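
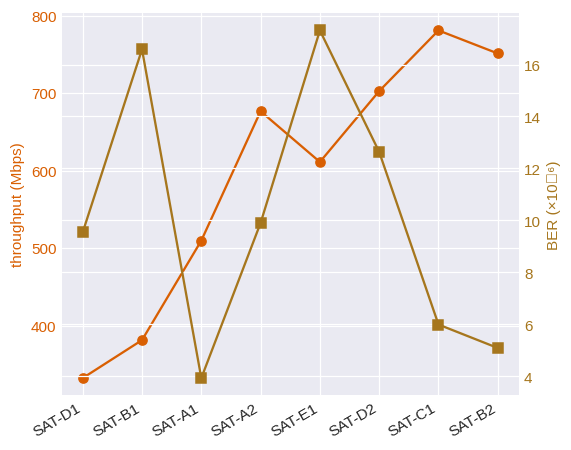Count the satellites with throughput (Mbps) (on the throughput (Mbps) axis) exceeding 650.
4

Above 650: SAT-A2, SAT-D2, SAT-C1, SAT-B2.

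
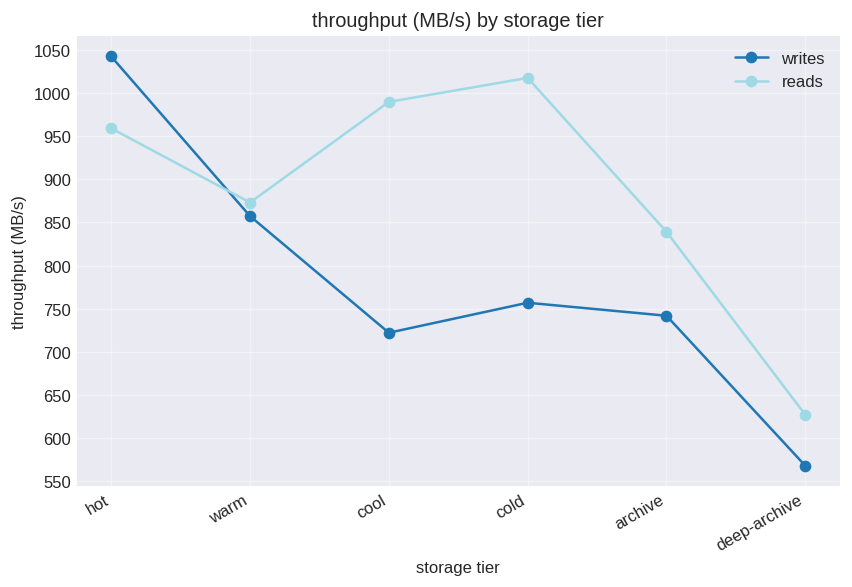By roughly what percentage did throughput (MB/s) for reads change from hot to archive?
≈ -10.5%

hot ≈ 950, archive ≈ 850; (850 − 950) / 950 ≈ -10.5%.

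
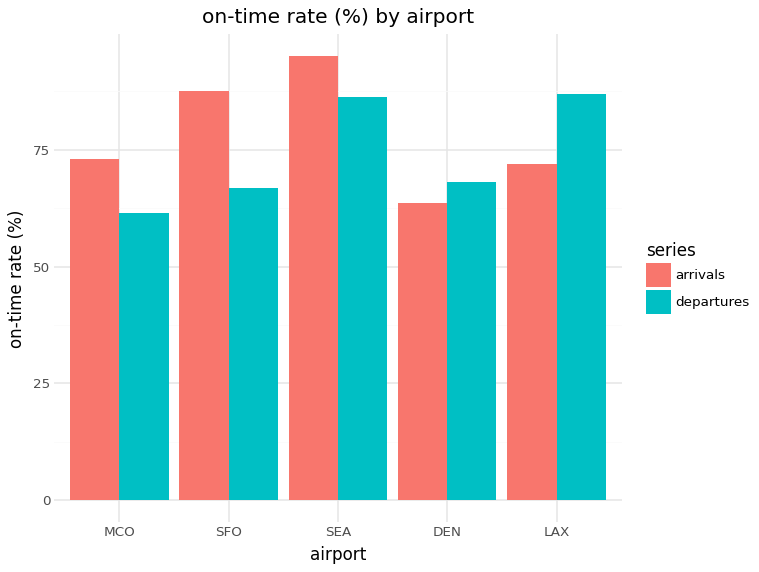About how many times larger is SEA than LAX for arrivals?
≈ 1.29×

SEA ≈ 90, LAX ≈ 70; 90/70 ≈ 1.29.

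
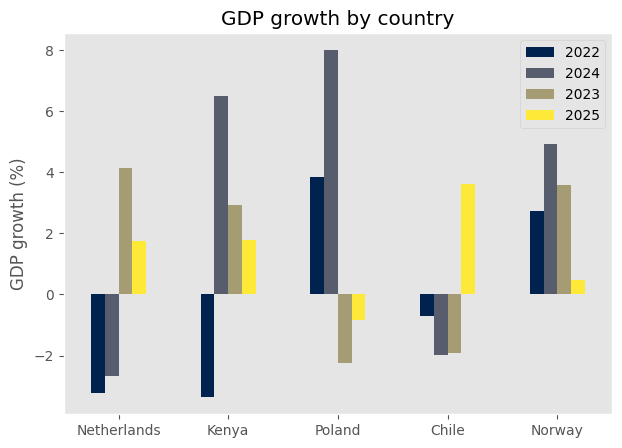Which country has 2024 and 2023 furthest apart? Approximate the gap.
Poland: 2024 ≈ 8, 2023 ≈ -2 → gap ≈ 10. Next-largest (Netherlands) is only ≈ 7.

Poland, ≈ 10 %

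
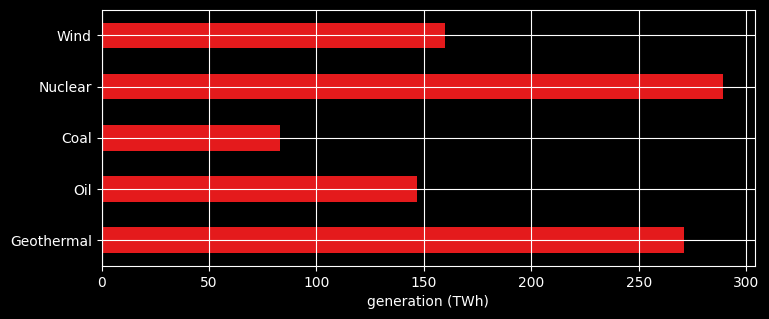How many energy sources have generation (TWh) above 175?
2

Above 175: Geothermal, Nuclear.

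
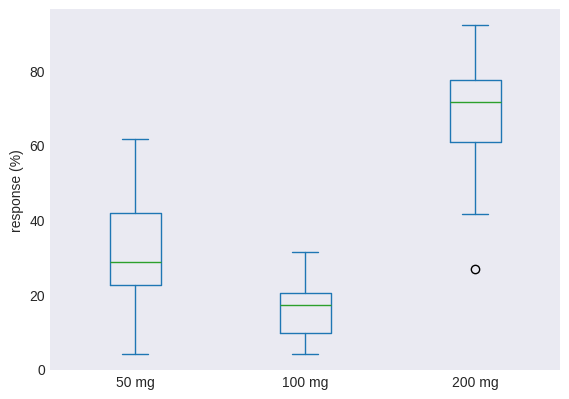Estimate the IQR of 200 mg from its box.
≈ 15

Q3 ≈ 75, Q1 ≈ 60; IQR ≈ 15.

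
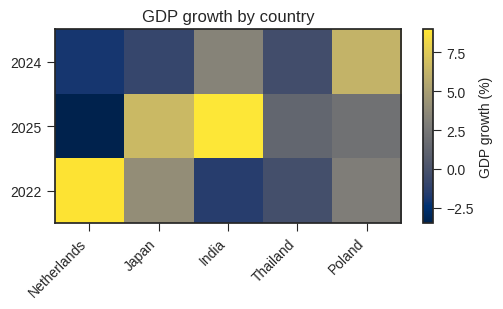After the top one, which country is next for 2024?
Top 3 for 2024: Poland ≈ 6, India ≈ 4, Thailand ≈ 0.

India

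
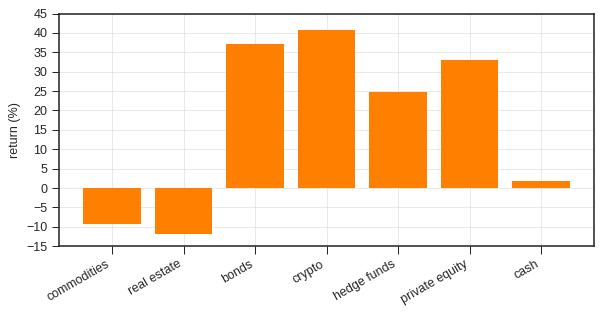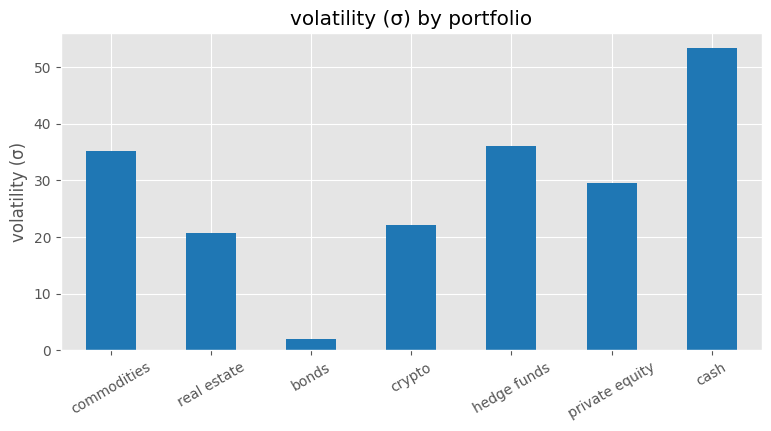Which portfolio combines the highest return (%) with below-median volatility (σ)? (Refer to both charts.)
Chart 2 median volatility (σ) ≈ 30; below-median portfolios: real estate, bonds, crypto. Among those, crypto has the highest return (%) (≈ 40).

crypto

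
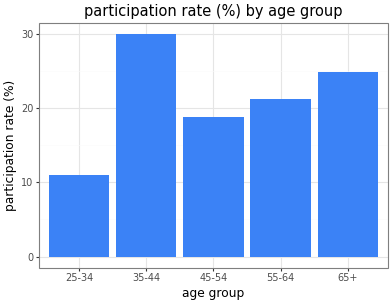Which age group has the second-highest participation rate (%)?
Top 3: 35-44 ≈ 30, 65+ ≈ 25, 55-64 ≈ 20.

65+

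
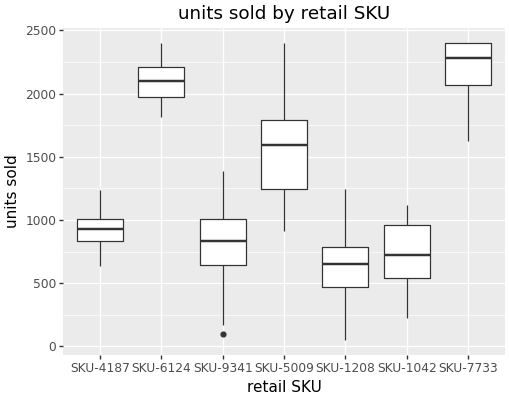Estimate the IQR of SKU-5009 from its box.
Q3 ≈ 1800, Q1 ≈ 1200; IQR ≈ 600.

≈ 600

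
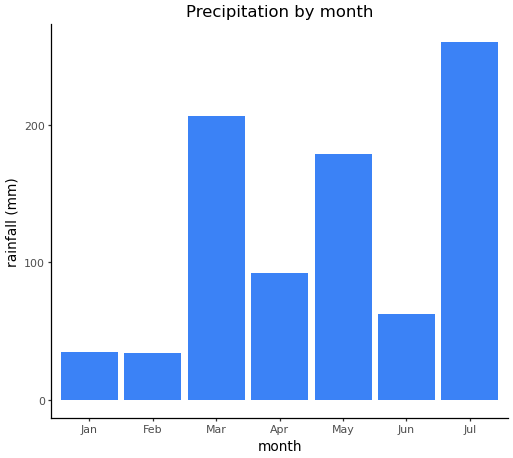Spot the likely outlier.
Jul

Jul ≈ 250; the rest sit between ≈ 25 and ≈ 200.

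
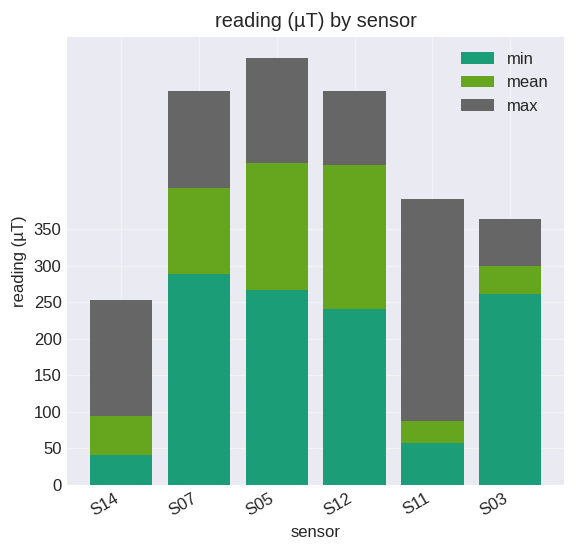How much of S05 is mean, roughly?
≈ 200

mean top ≈ 450, bottom ≈ 250; segment ≈ 200.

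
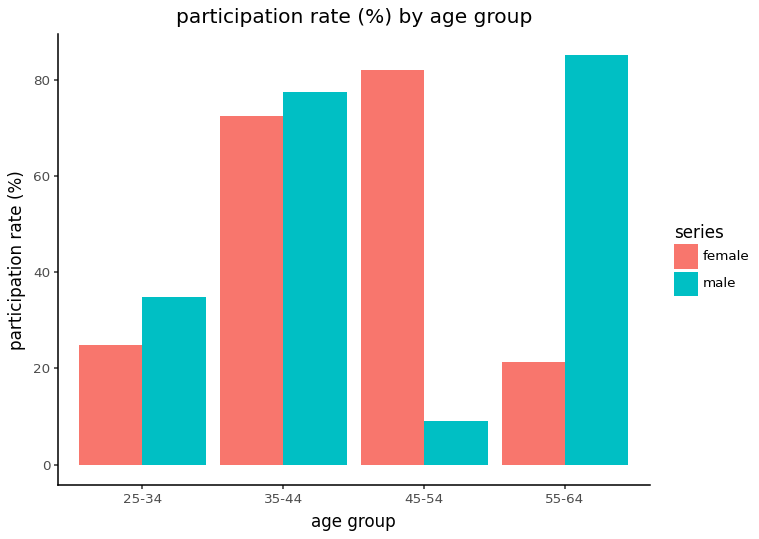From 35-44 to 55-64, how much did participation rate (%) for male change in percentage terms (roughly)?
≈ +12.5%

35-44 ≈ 80, 55-64 ≈ 90; (90 − 80) / 80 ≈ +12.5%.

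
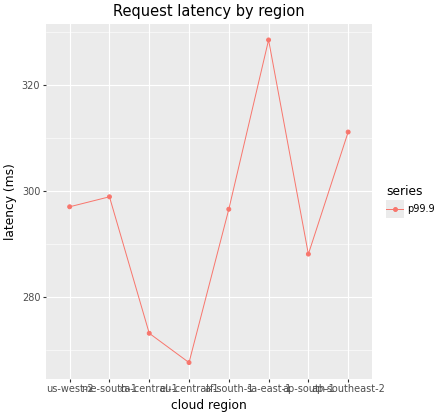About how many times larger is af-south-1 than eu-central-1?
≈ 1.11×

af-south-1 ≈ 300, eu-central-1 ≈ 270; 300/270 ≈ 1.11.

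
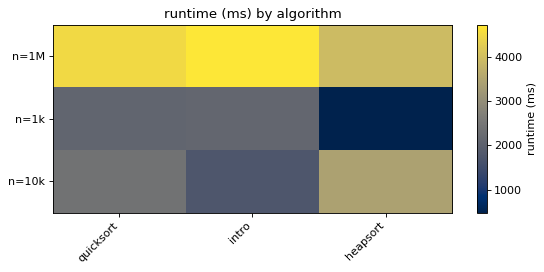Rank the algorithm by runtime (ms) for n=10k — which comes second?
Top 3 for n=10k: heapsort ≈ 3500, quicksort ≈ 2500, intro ≈ 1500.

quicksort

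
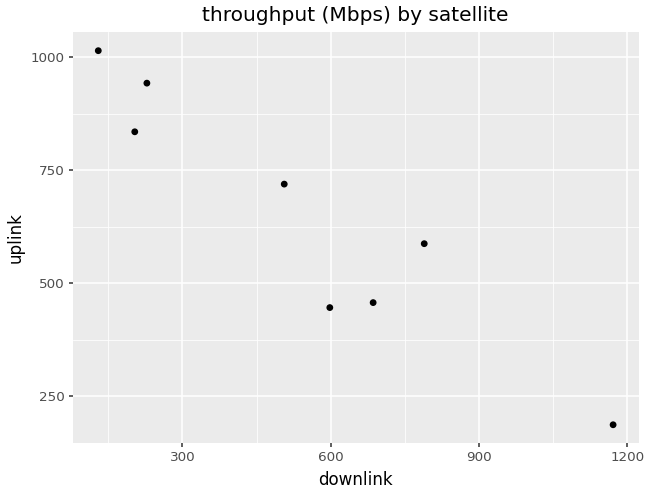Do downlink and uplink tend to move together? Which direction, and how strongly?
Points are negatively correlated; strong (|r| ≈ 0.9).

negative, strong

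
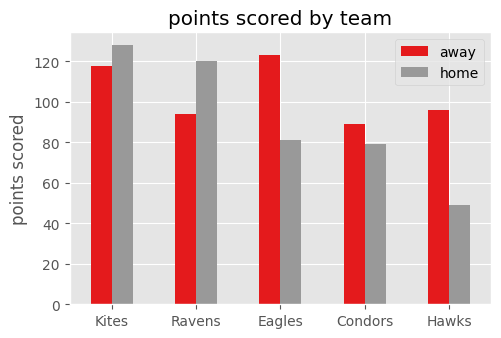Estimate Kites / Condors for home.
Kites ≈ 120, Condors ≈ 80; 120/80 ≈ 1.5.

≈ 1.5×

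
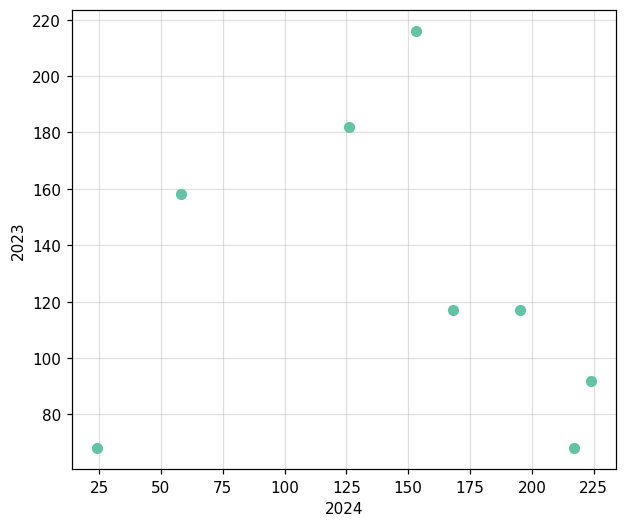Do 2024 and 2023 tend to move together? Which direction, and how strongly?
Points are roughly uncorrelated; weak (|r| ≈ 0.1).

no clear correlation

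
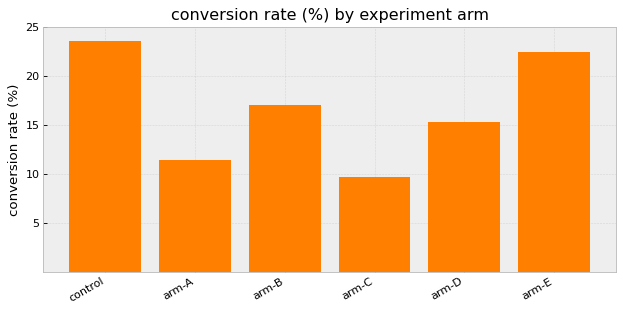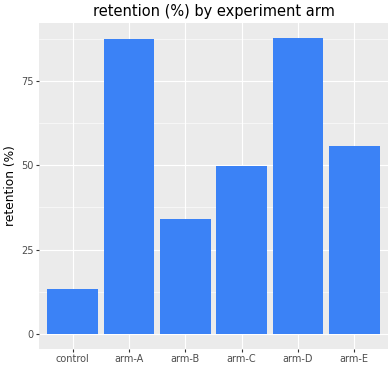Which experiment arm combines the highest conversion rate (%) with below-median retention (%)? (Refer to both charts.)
Chart 2 median retention (%) ≈ 50; below-median experiment arms: control, arm-B, arm-C. Among those, control has the highest conversion rate (%) (≈ 25).

control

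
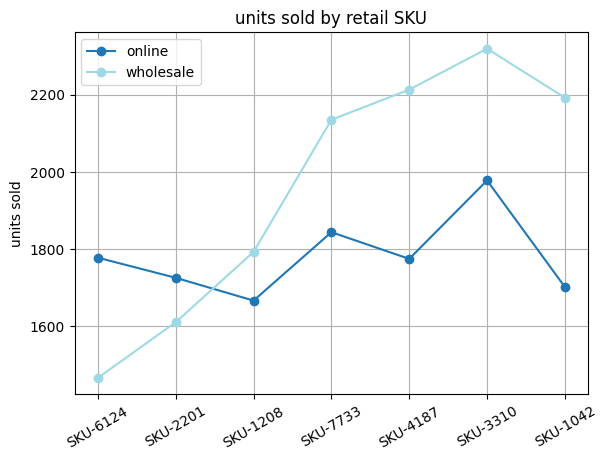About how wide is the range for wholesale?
≈ 800

Max SKU-3310 ≈ 2300, min SKU-6124 ≈ 1500; range ≈ 800.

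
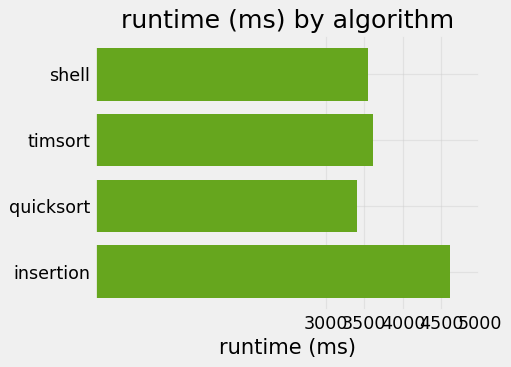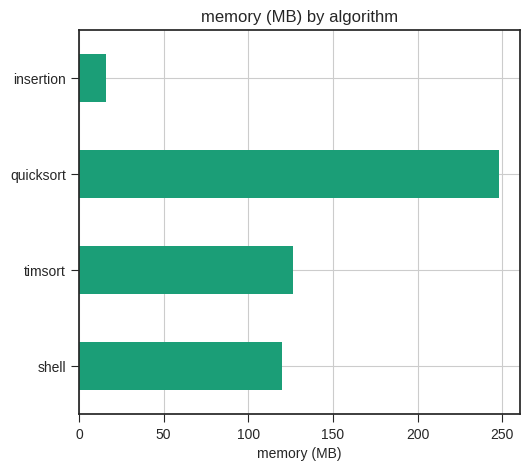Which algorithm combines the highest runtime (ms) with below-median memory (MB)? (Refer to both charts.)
Chart 2 median memory (MB) ≈ 125; below-median algorithms: shell, insertion. Among those, insertion has the highest runtime (ms) (≈ 4500).

insertion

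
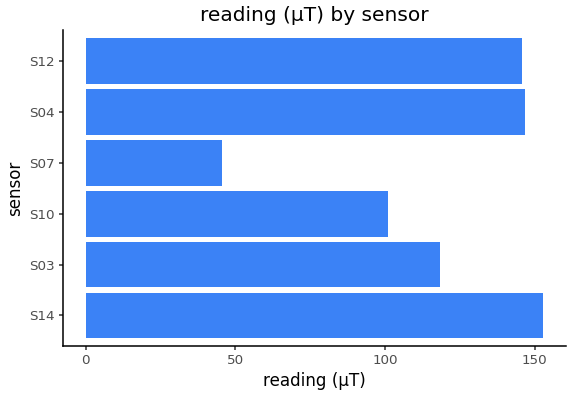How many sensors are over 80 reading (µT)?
5

Above 80: S14, S03, S10, S04, S12.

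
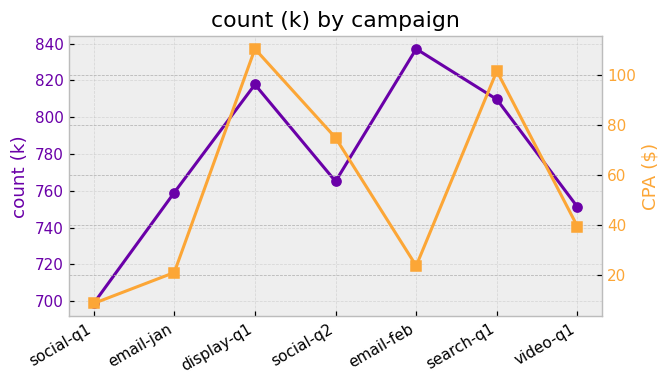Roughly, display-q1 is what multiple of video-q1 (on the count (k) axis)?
display-q1 ≈ 820, video-q1 ≈ 760; 820/760 ≈ 1.08.

≈ 1.08×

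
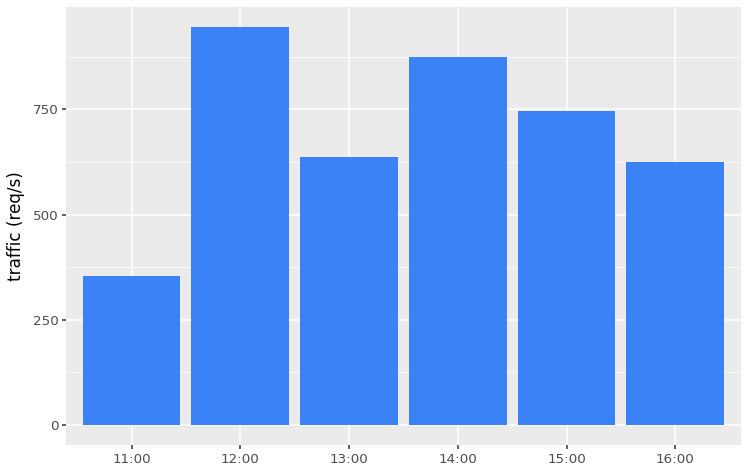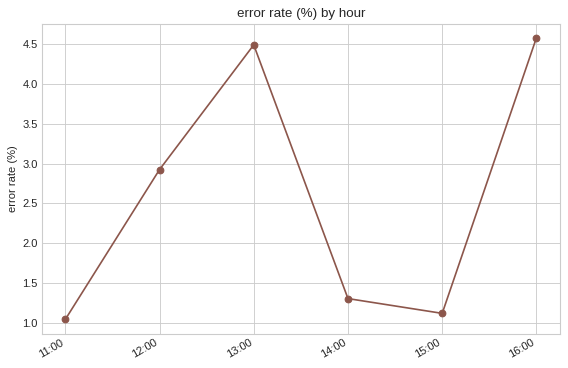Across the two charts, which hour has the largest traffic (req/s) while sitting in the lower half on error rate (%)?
Chart 2 median error rate (%) ≈ 2; below-median hours: 11:00, 14:00, 15:00. Among those, 14:00 has the highest traffic (req/s) (≈ 900).

14:00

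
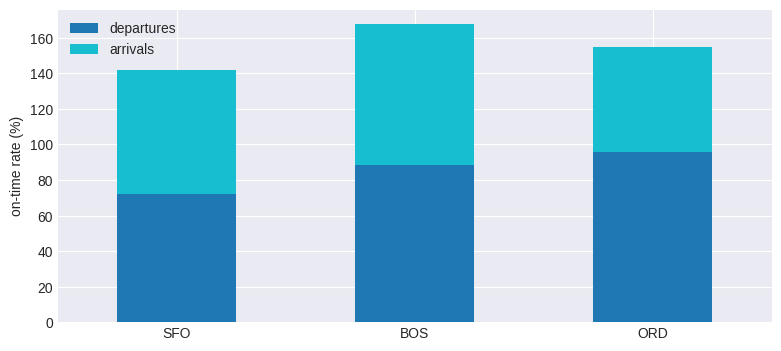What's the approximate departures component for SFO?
≈ 80

departures top ≈ 80, bottom ≈ 0; segment ≈ 80.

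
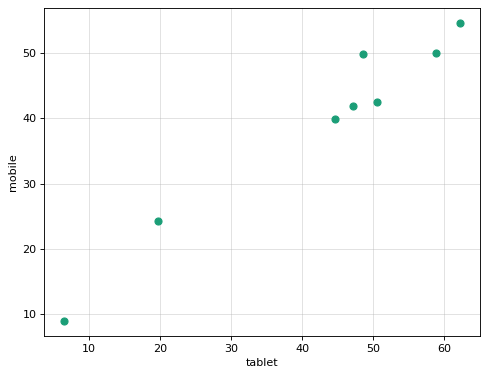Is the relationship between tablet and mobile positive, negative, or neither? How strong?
positive, strong

Points are positively correlated; strong (|r| ≈ 1.0).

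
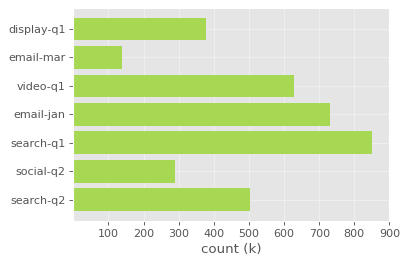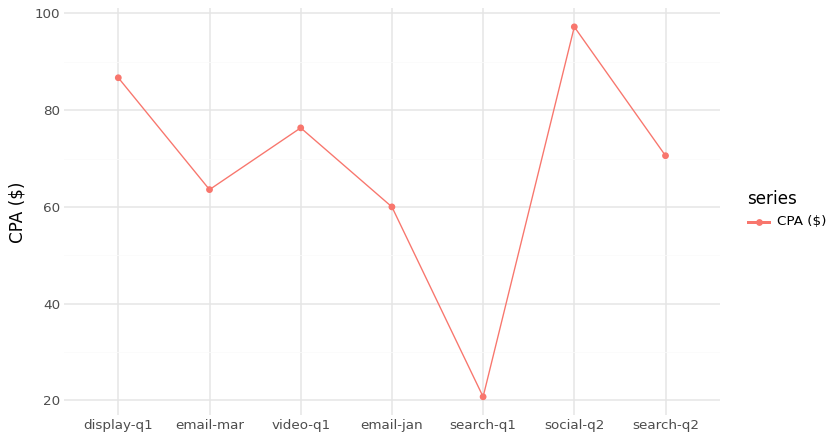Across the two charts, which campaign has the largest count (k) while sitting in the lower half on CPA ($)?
search-q1

Chart 2 median CPA ($) ≈ 70; below-median campaigns: email-mar, email-jan, search-q1. Among those, search-q1 has the highest count (k) (≈ 800).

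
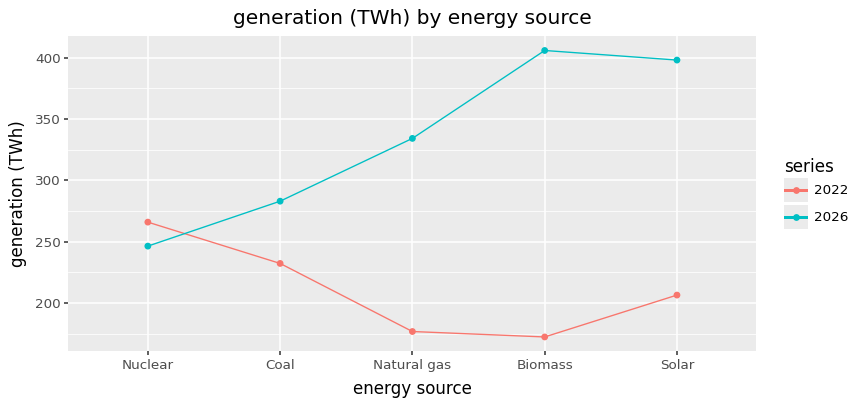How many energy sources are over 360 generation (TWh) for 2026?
2

Above 360: Biomass, Solar.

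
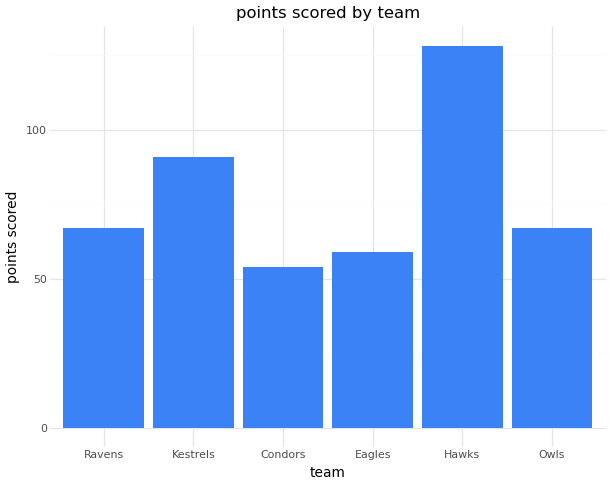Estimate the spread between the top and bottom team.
Max Hawks ≈ 120, min Condors ≈ 60; range ≈ 60.

≈ 60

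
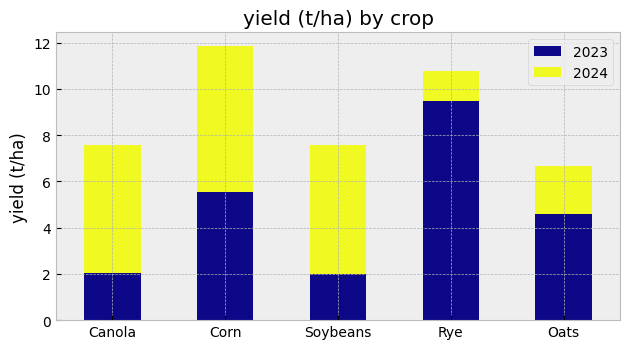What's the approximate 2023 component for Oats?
2023 top ≈ 5, bottom ≈ 0; segment ≈ 5.

≈ 5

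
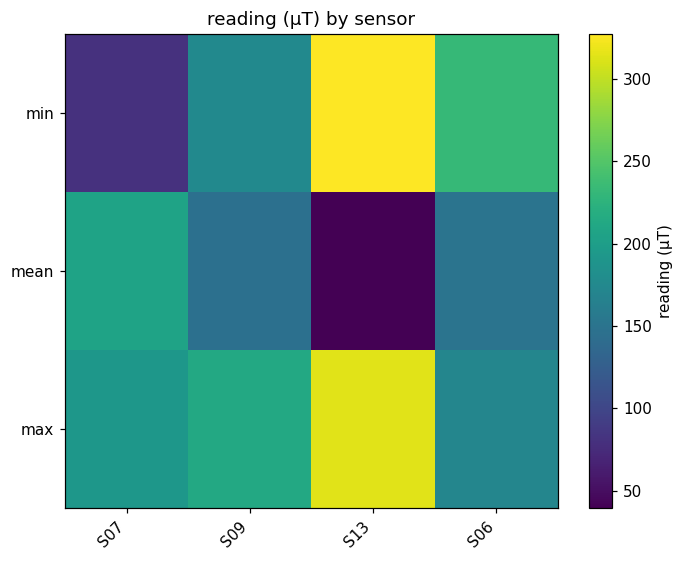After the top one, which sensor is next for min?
Top 3 for min: S13 ≈ 325, S06 ≈ 225, S09 ≈ 175.

S06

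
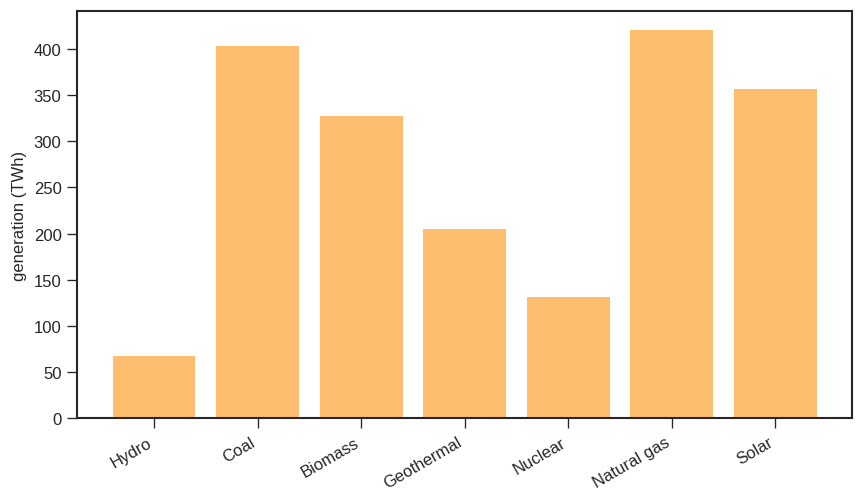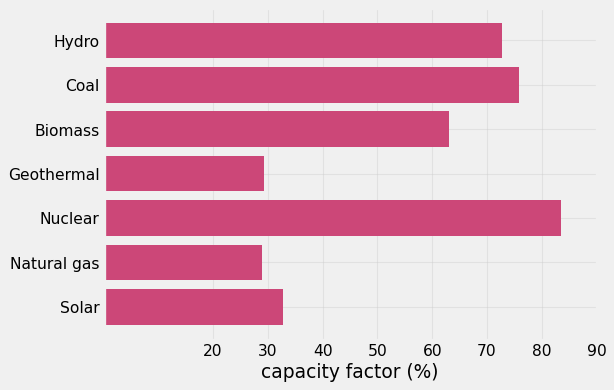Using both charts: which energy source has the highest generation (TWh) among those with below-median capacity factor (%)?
Chart 2 median capacity factor (%) ≈ 60; below-median energy sources: Geothermal, Natural gas, Solar. Among those, Natural gas has the highest generation (TWh) (≈ 400).

Natural gas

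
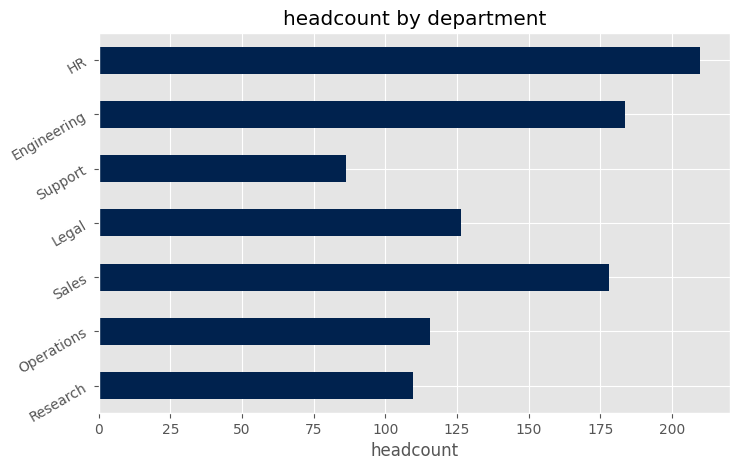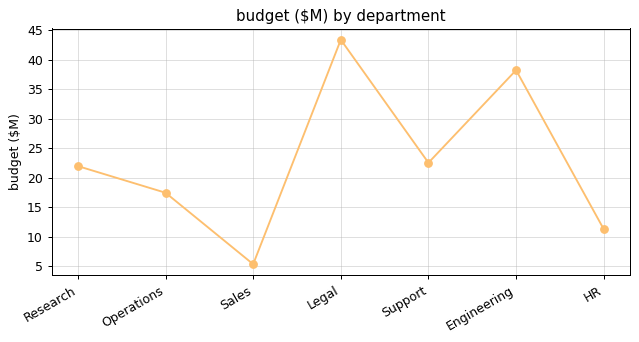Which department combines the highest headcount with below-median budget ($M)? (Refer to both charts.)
HR

Chart 2 median budget ($M) ≈ 20; below-median departments: Operations, Sales, HR. Among those, HR has the highest headcount (≈ 200).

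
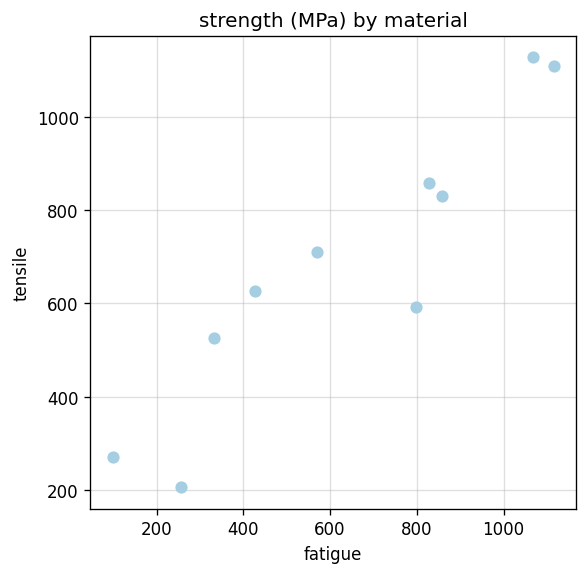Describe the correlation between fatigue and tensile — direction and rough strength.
positive, strong

Points are positively correlated; strong (|r| ≈ 0.9).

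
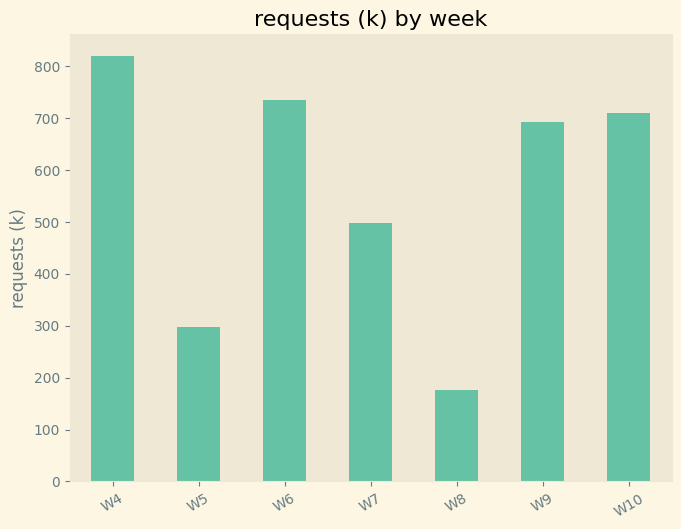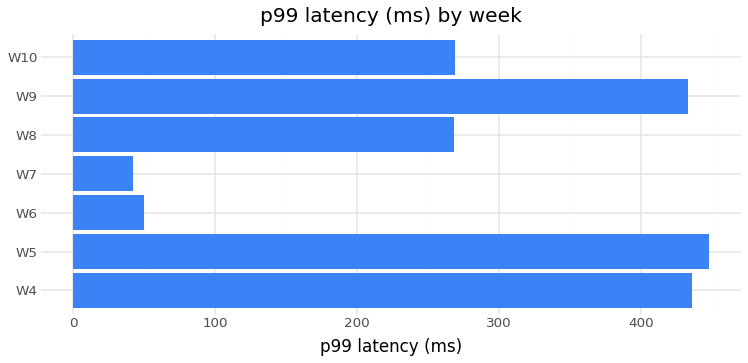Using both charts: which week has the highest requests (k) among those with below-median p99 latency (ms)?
Chart 2 median p99 latency (ms) ≈ 250; below-median weeks: W6, W7, W8. Among those, W6 has the highest requests (k) (≈ 700).

W6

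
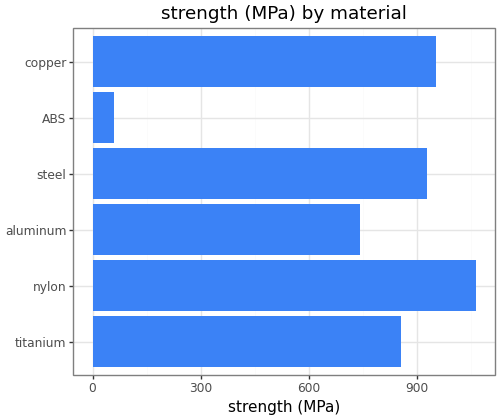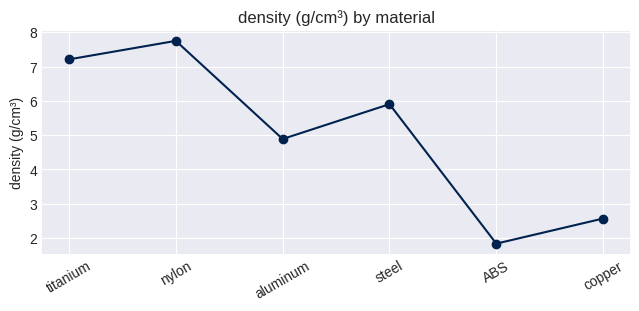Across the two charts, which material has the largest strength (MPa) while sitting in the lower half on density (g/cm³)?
copper

Chart 2 median density (g/cm³) ≈ 5; below-median materials: aluminum, ABS, copper. Among those, copper has the highest strength (MPa) (≈ 1000).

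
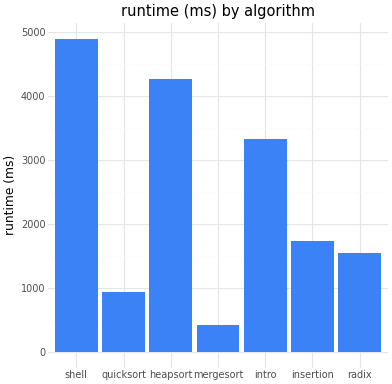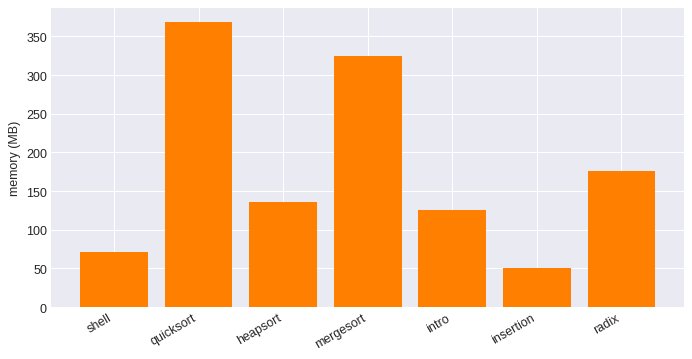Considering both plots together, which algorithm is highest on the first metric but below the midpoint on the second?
shell

Chart 2 median memory (MB) ≈ 150; below-median algorithms: shell, intro, insertion. Among those, shell has the highest runtime (ms) (≈ 5000).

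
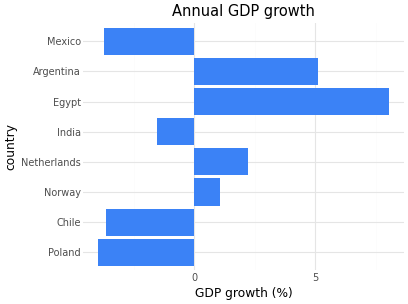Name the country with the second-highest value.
Top 3: Egypt ≈ 8, Argentina ≈ 6, Netherlands ≈ 2.

Argentina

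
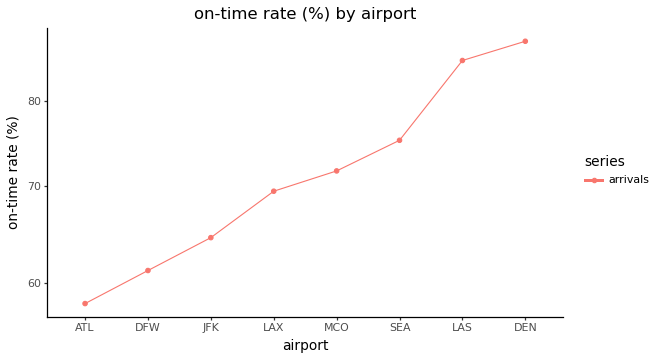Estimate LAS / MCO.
LAS ≈ 85, MCO ≈ 70; 85/70 ≈ 1.21.

≈ 1.21×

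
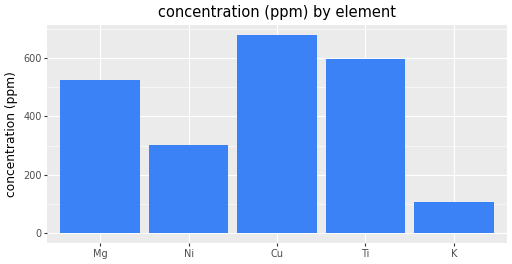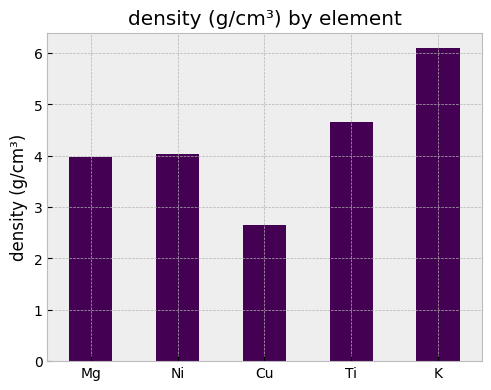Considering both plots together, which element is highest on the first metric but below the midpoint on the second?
Cu

Chart 2 median density (g/cm³) ≈ 4; below-median elements: Mg, Cu. Among those, Cu has the highest concentration (ppm) (≈ 700).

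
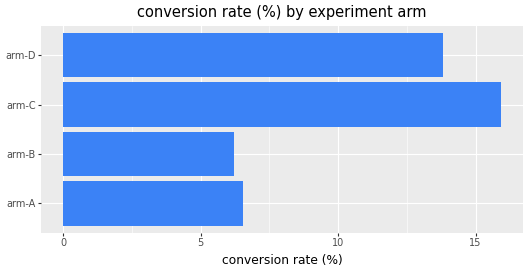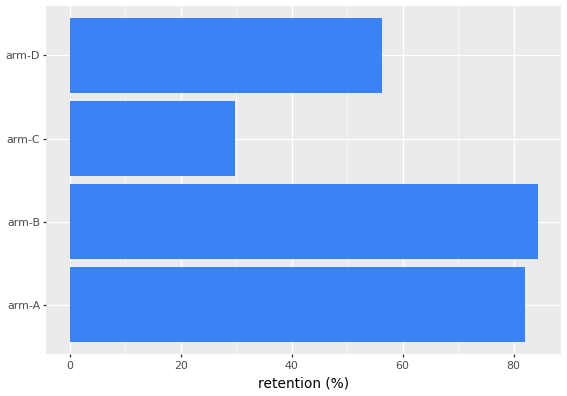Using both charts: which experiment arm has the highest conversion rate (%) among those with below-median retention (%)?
arm-C

Chart 2 median retention (%) ≈ 70; below-median experiment arms: arm-C, arm-D. Among those, arm-C has the highest conversion rate (%) (≈ 16).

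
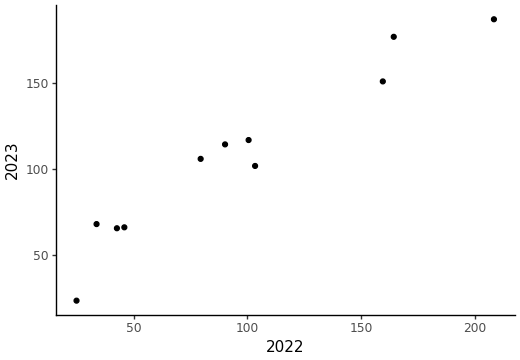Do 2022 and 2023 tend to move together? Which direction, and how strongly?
Points are positively correlated; strong (|r| ≈ 1.0).

positive, strong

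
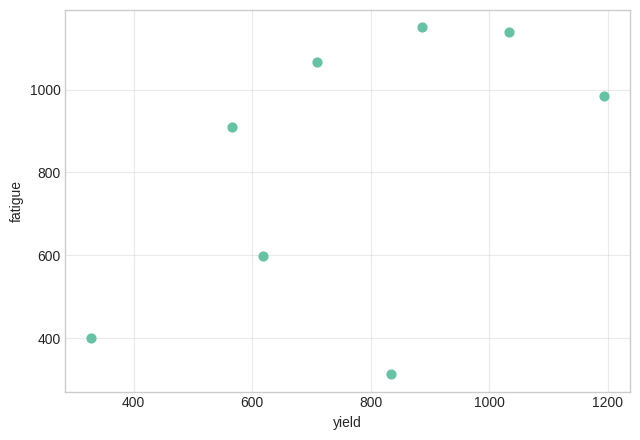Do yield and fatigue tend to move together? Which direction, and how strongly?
positive, moderate

Points are positively correlated; moderate (|r| ≈ 0.5).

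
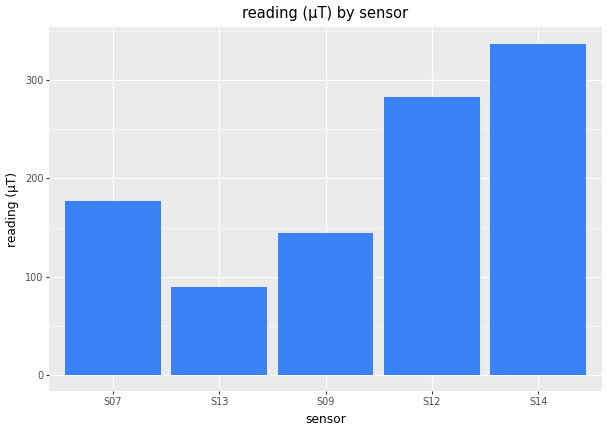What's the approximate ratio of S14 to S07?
S14 ≈ 350, S07 ≈ 200; 350/200 ≈ 1.75.

≈ 1.75×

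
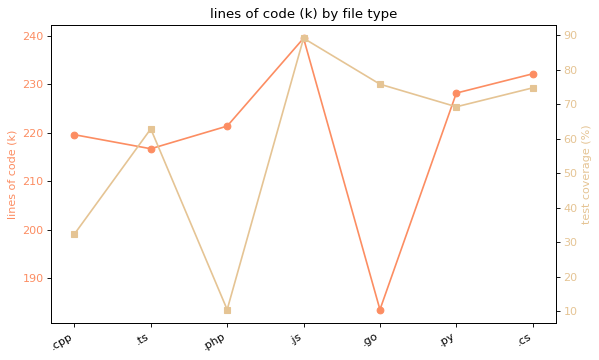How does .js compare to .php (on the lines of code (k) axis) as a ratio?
.js ≈ 240, .php ≈ 220; 240/220 ≈ 1.09.

≈ 1.09×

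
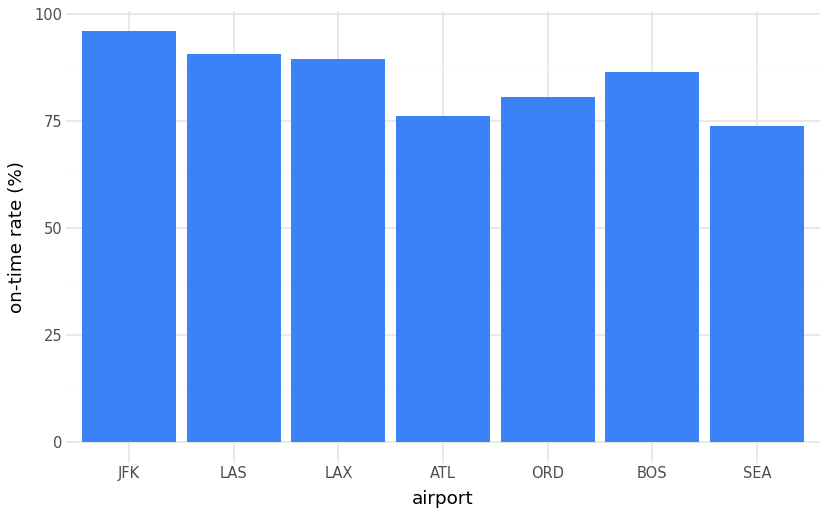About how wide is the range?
Max JFK ≈ 100, min SEA ≈ 70; range ≈ 30.

≈ 30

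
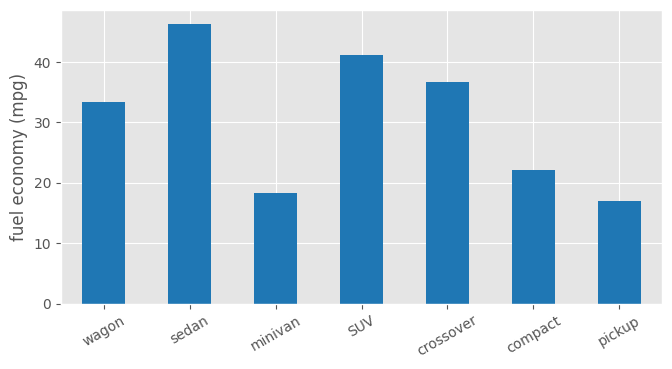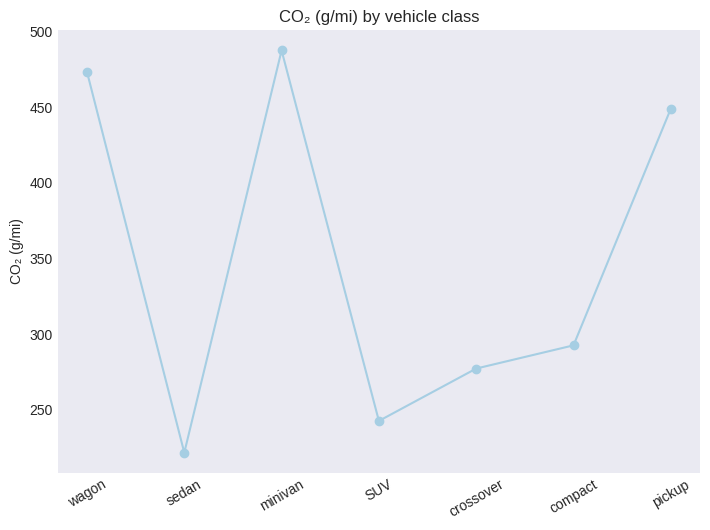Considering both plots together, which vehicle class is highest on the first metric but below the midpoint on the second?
sedan

Chart 2 median CO₂ (g/mi) ≈ 300; below-median vehicle classes: sedan, SUV, crossover. Among those, sedan has the highest fuel economy (mpg) (≈ 45).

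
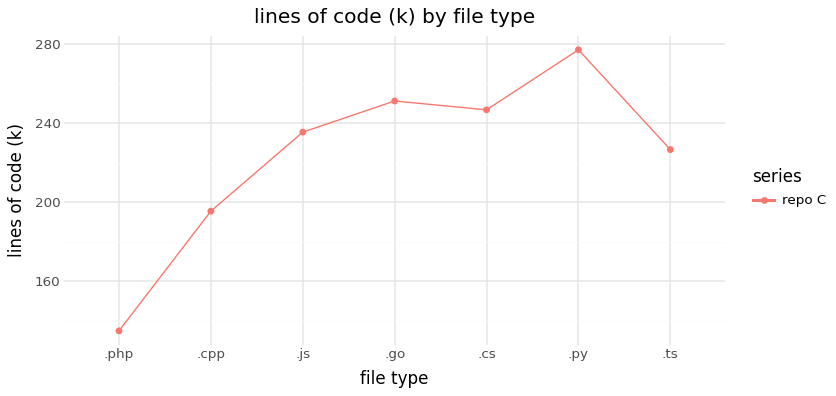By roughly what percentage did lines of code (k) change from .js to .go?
≈ +8.3%

.js ≈ 240, .go ≈ 260; (260 − 240) / 240 ≈ +8.3%.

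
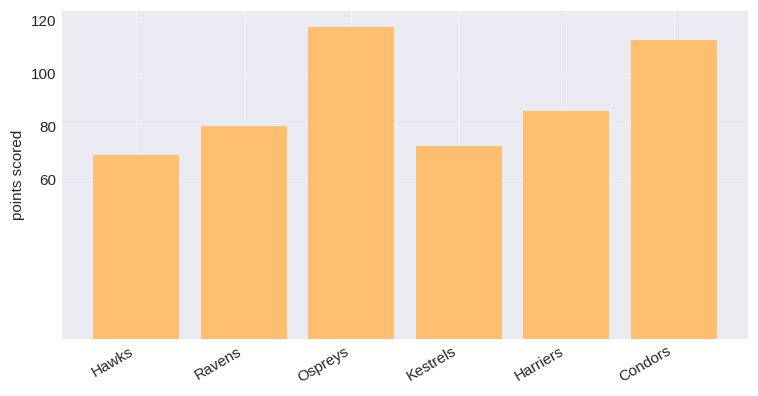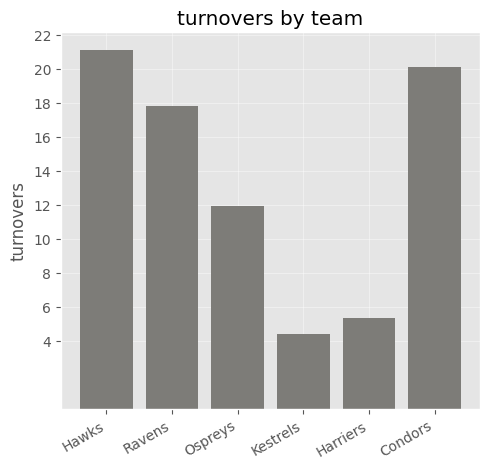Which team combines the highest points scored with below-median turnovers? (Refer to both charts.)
Ospreys

Chart 2 median turnovers ≈ 14; below-median teams: Ospreys, Kestrels, Harriers. Among those, Ospreys has the highest points scored (≈ 120).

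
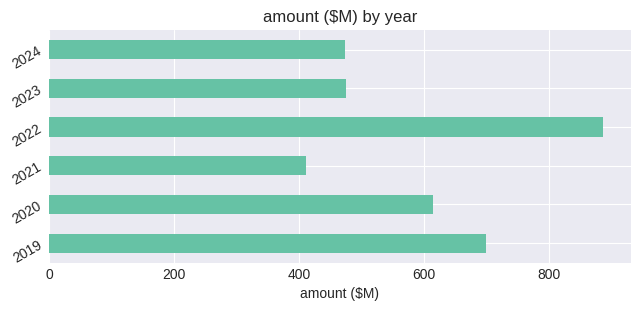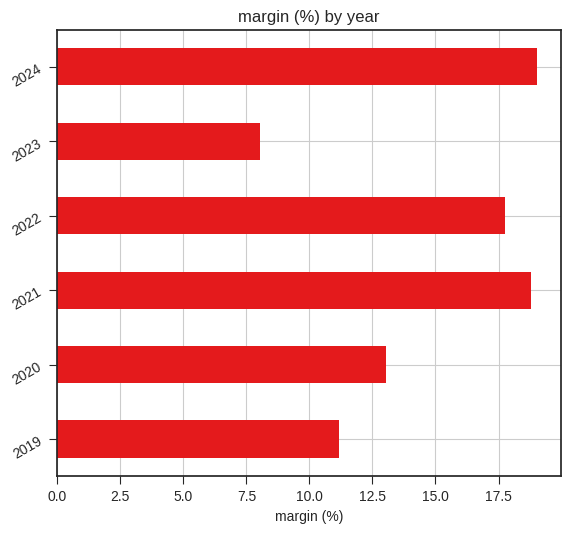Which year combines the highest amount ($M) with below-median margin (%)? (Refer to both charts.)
Chart 2 median margin (%) ≈ 16; below-median years: 2019, 2020, 2023. Among those, 2019 has the highest amount ($M) (≈ 700).

2019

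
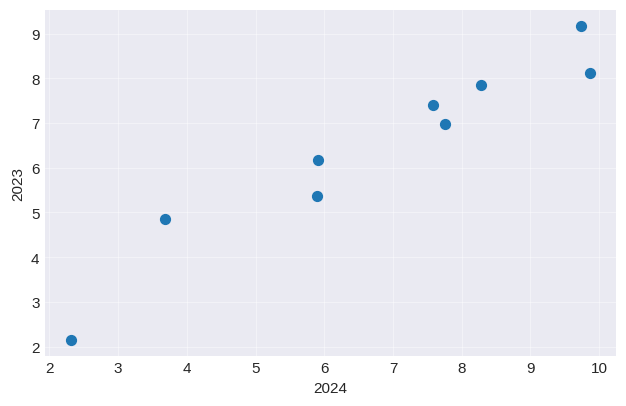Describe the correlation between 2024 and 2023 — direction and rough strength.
positive, strong

Points are positively correlated; strong (|r| ≈ 1.0).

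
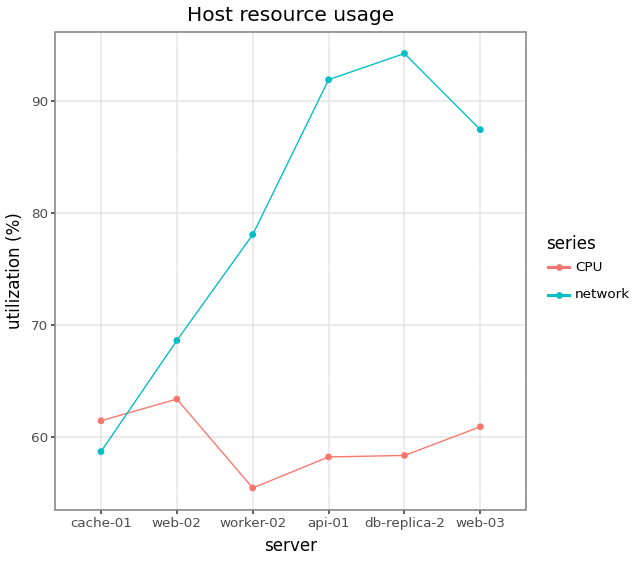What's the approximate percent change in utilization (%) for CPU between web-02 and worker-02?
≈ -15.4%

web-02 ≈ 65, worker-02 ≈ 55; (55 − 65) / 65 ≈ -15.4%.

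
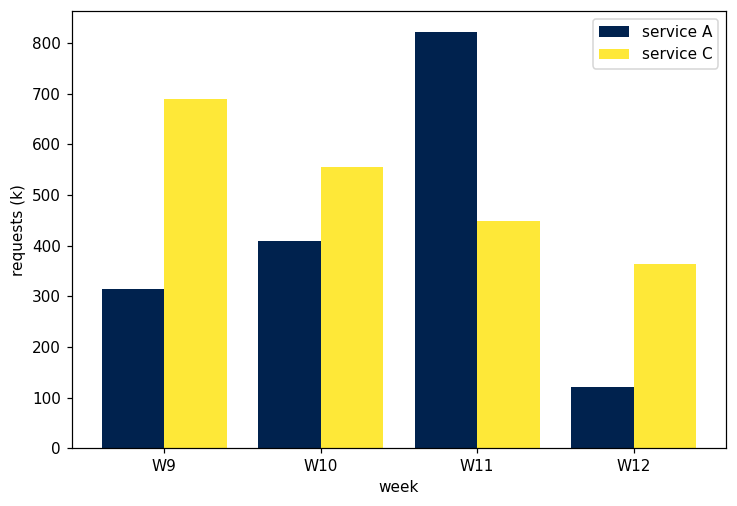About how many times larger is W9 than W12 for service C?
≈ 1.75×

W9 ≈ 700, W12 ≈ 400; 700/400 ≈ 1.75.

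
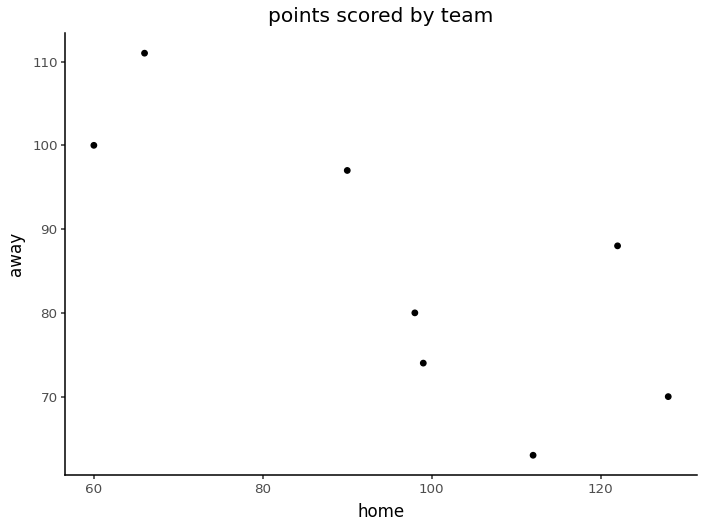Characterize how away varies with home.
negative, strong

Points are negatively correlated; strong (|r| ≈ 0.8).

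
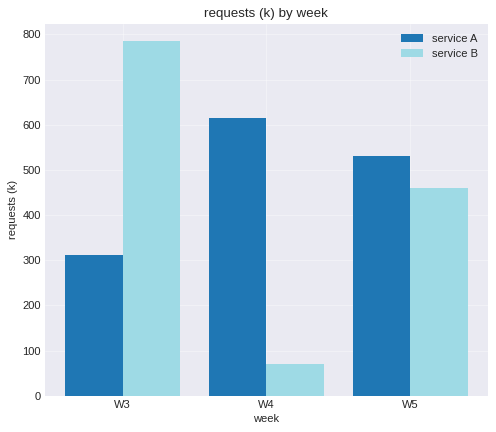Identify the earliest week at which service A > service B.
W3: service A ≈ 300 vs service B ≈ 800 (not yet); W4: service A ≈ 600 vs service B ≈ 100 (first crossover).

W4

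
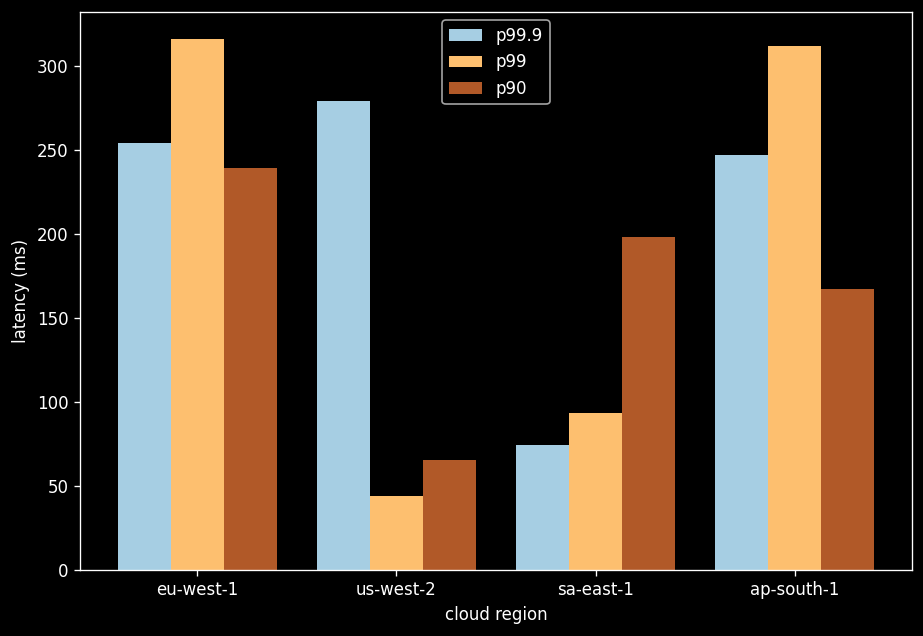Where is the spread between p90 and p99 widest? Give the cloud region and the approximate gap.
ap-south-1, ≈ 150 ms

ap-south-1: p90 ≈ 150, p99 ≈ 300 → gap ≈ 150. Next-largest (sa-east-1) is only ≈ 100.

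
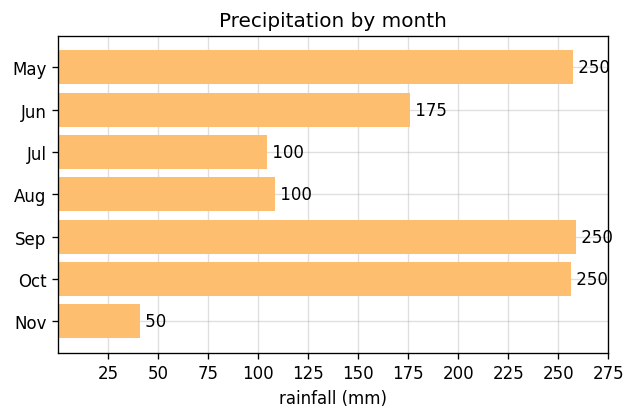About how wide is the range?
≈ 200

Max Sep ≈ 250, min Nov ≈ 50; range ≈ 200.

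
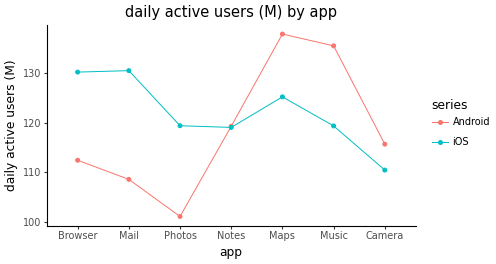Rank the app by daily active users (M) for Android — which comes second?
Music

Top 3 for Android: Maps ≈ 140, Music ≈ 135, Notes ≈ 120.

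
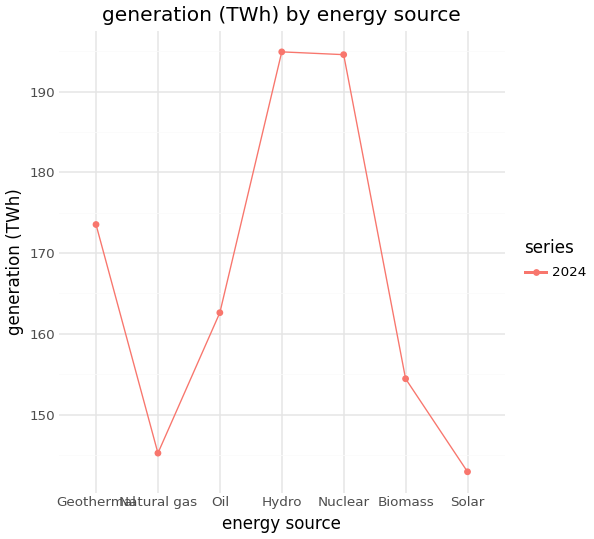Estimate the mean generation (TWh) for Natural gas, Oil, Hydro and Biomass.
(145 + 165 + 195 + 155) / 4 ≈ 165.

≈ 165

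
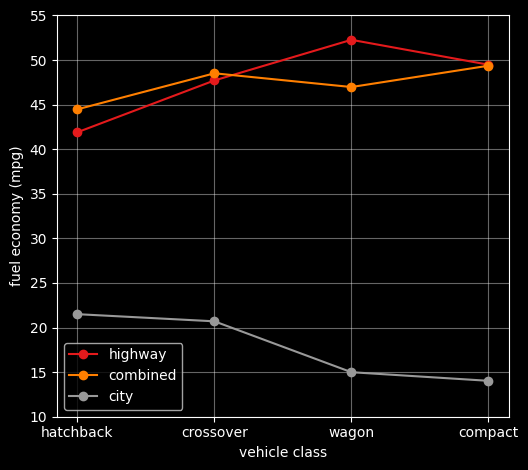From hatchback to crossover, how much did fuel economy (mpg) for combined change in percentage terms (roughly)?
≈ +11.1%

hatchback ≈ 45, crossover ≈ 50; (50 − 45) / 45 ≈ +11.1%.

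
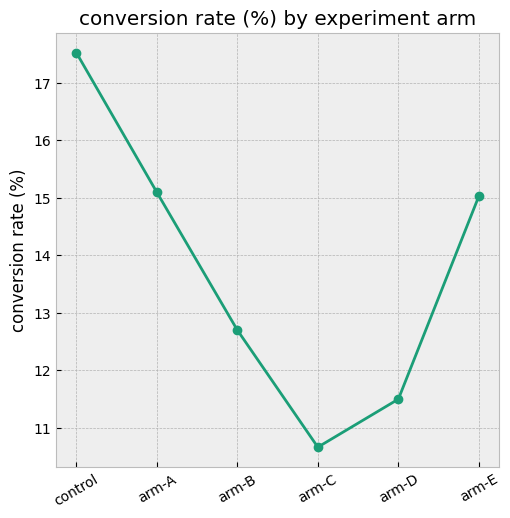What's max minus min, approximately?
≈ 7

Max control ≈ 18, min arm-C ≈ 11; range ≈ 7.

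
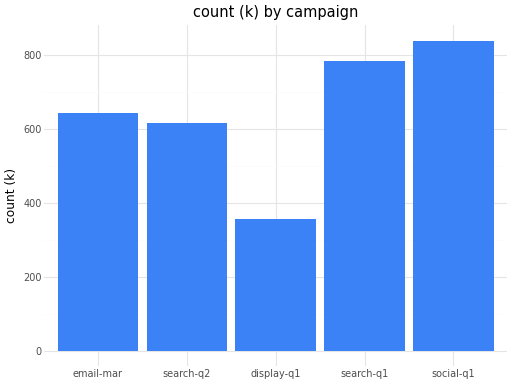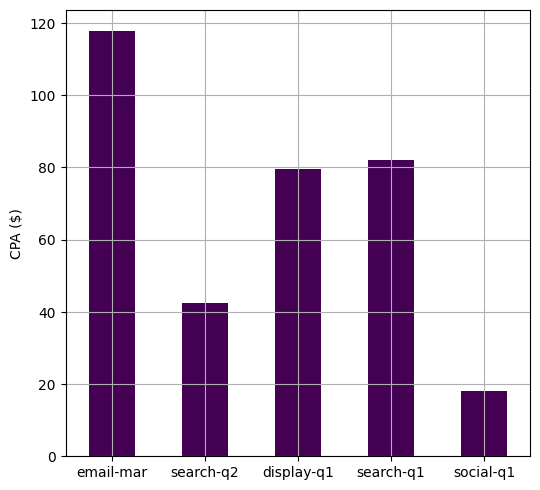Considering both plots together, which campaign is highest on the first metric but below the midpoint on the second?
Chart 2 median CPA ($) ≈ 80; below-median campaigns: search-q2, social-q1. Among those, social-q1 has the highest count (k) (≈ 800).

social-q1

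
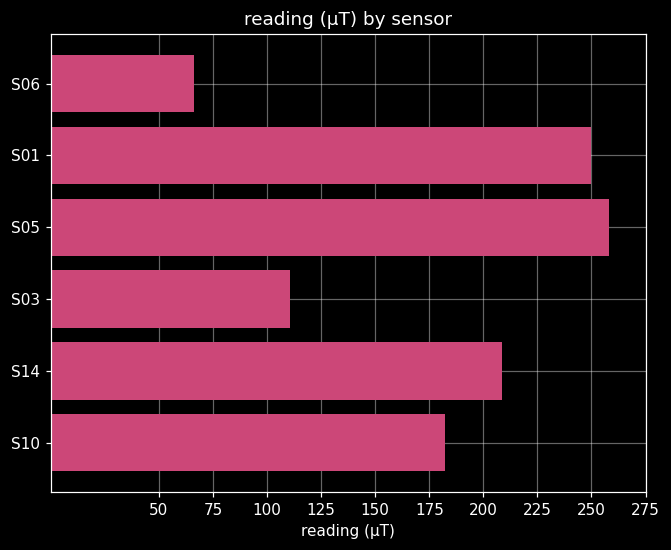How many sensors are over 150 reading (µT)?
Above 150: S01, S05, S14, S10.

4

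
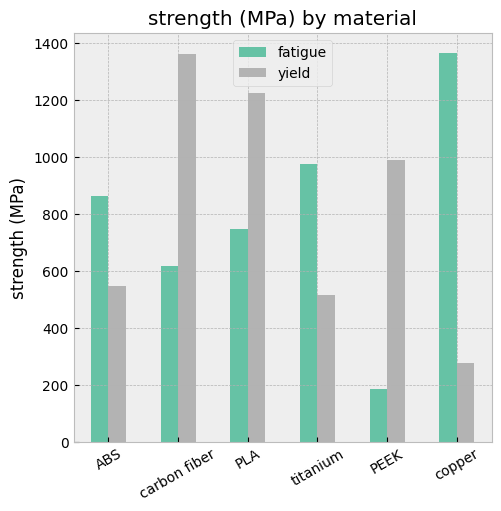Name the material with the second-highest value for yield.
PLA

Top 3 for yield: carbon fiber ≈ 1400, PLA ≈ 1200, PEEK ≈ 1000.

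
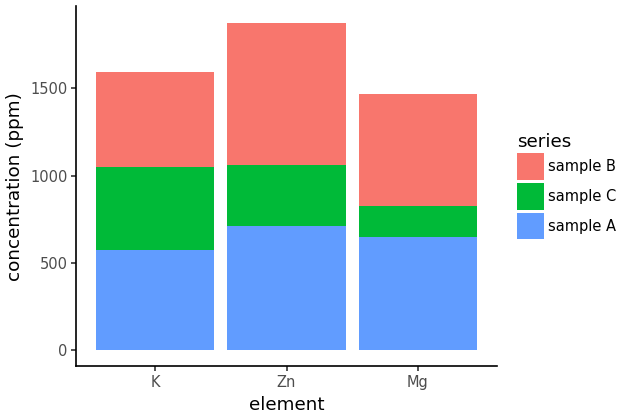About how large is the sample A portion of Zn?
sample A top ≈ 800, bottom ≈ 0; segment ≈ 800.

≈ 800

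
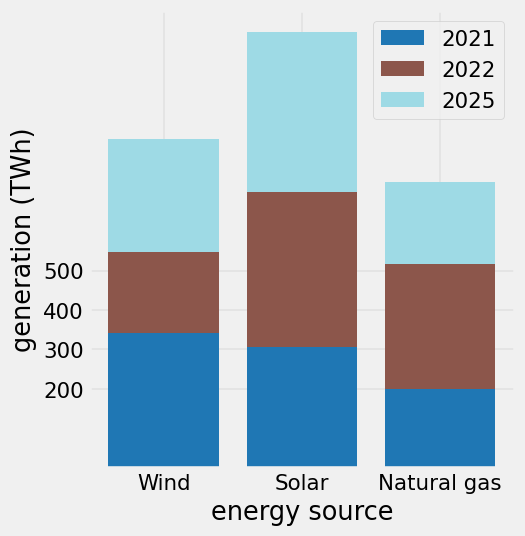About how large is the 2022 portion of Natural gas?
≈ 300

2022 top ≈ 500, bottom ≈ 200; segment ≈ 300.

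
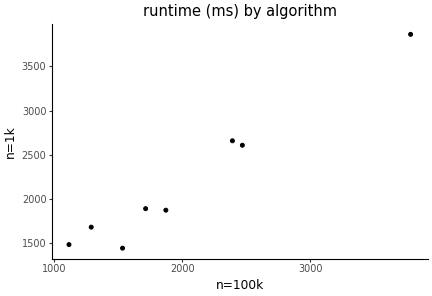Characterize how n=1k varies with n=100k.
Points are positively correlated; strong (|r| ≈ 1.0).

positive, strong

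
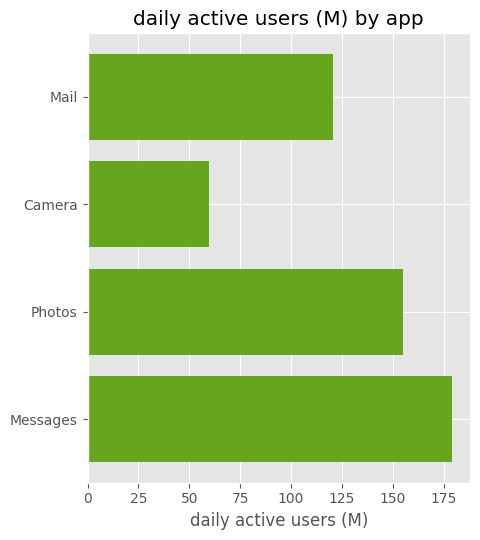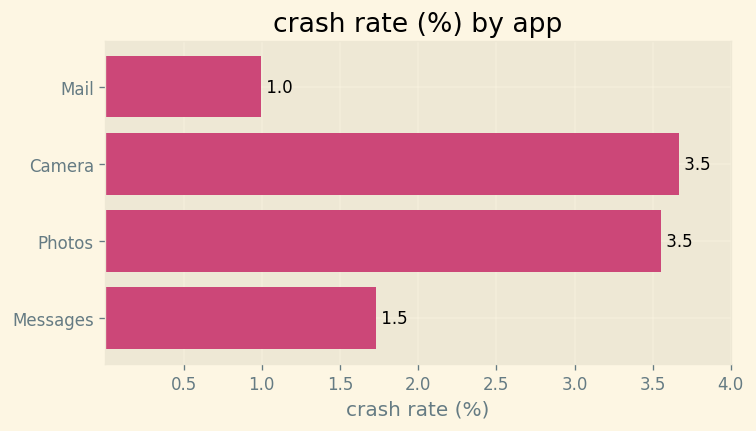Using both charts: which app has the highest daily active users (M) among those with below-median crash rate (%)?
Messages

Chart 2 median crash rate (%) ≈ 2.5; below-median apps: Mail, Messages. Among those, Messages has the highest daily active users (M) (≈ 180).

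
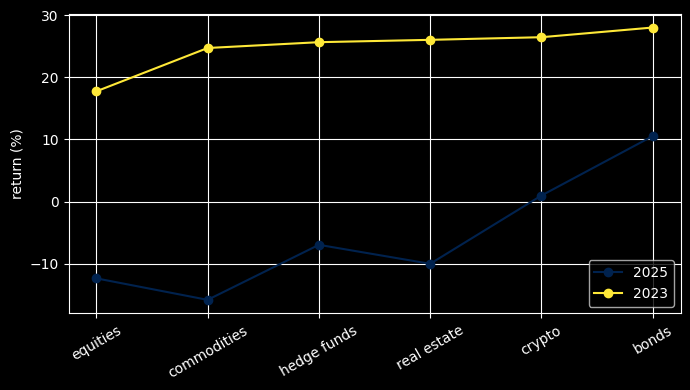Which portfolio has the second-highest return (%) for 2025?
crypto

Top 3 for 2025: bonds ≈ 10, crypto ≈ 0, hedge funds ≈ -5.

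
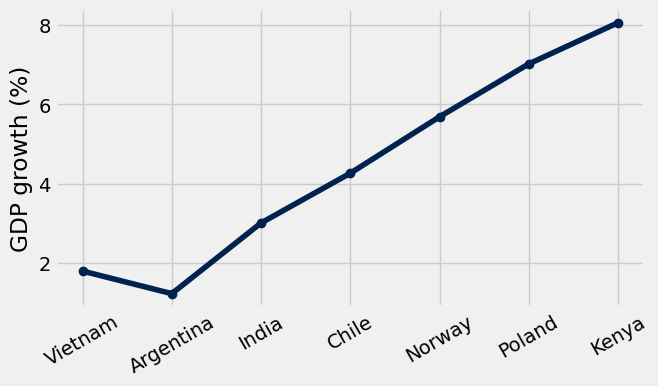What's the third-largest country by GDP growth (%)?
Norway

Top 4: Kenya ≈ 8, Poland ≈ 7, Norway ≈ 6, Chile ≈ 4.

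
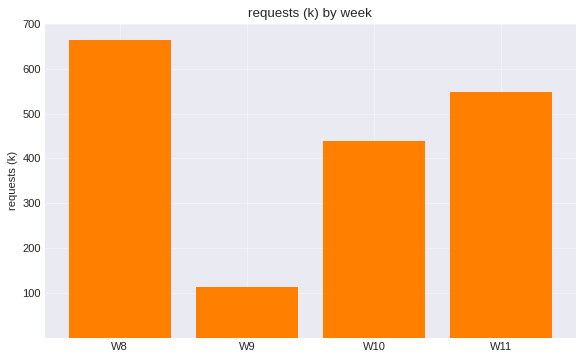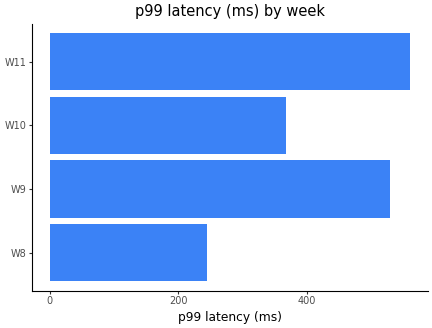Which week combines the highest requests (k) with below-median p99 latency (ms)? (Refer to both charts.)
Chart 2 median p99 latency (ms) ≈ 400; below-median weeks: W8, W10. Among those, W8 has the highest requests (k) (≈ 700).

W8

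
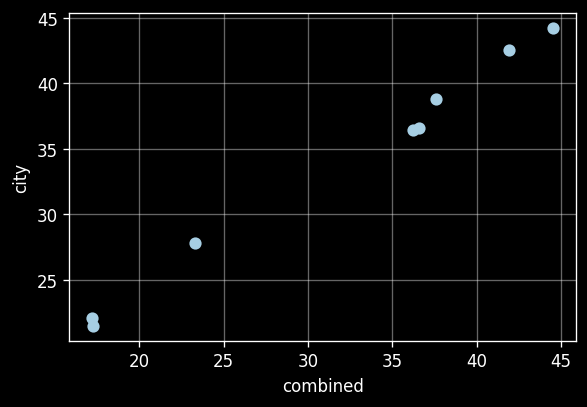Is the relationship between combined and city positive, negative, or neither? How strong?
Points are positively correlated; strong (|r| ≈ 1.0).

positive, strong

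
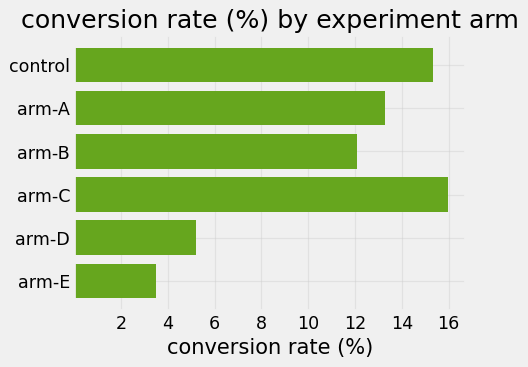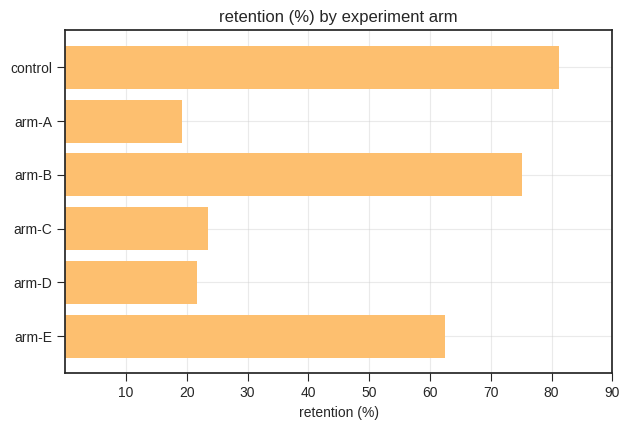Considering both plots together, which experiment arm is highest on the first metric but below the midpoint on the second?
arm-C

Chart 2 median retention (%) ≈ 40; below-median experiment arms: arm-A, arm-C, arm-D. Among those, arm-C has the highest conversion rate (%) (≈ 16).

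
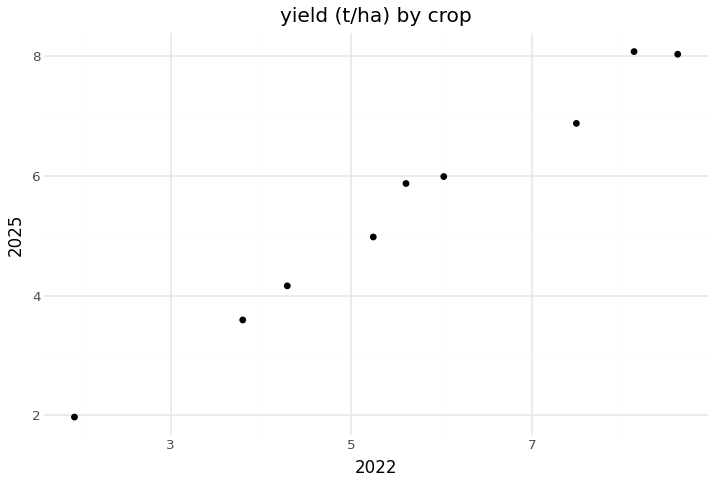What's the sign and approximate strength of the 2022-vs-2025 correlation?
positive, strong

Points are positively correlated; strong (|r| ≈ 1.0).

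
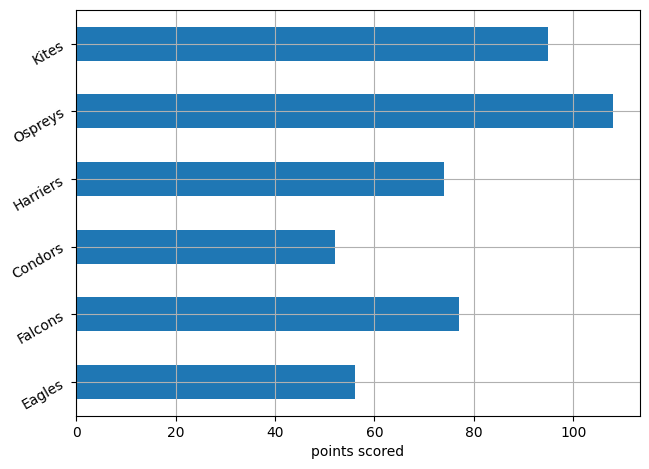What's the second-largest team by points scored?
Top 3: Ospreys ≈ 110, Kites ≈ 100, Falcons ≈ 80.

Kites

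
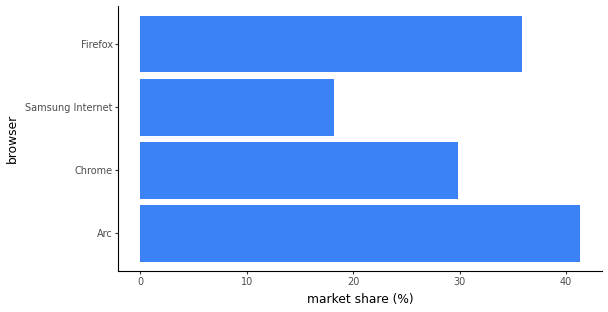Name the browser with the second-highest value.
Firefox

Top 3: Arc ≈ 40, Firefox ≈ 35, Chrome ≈ 30.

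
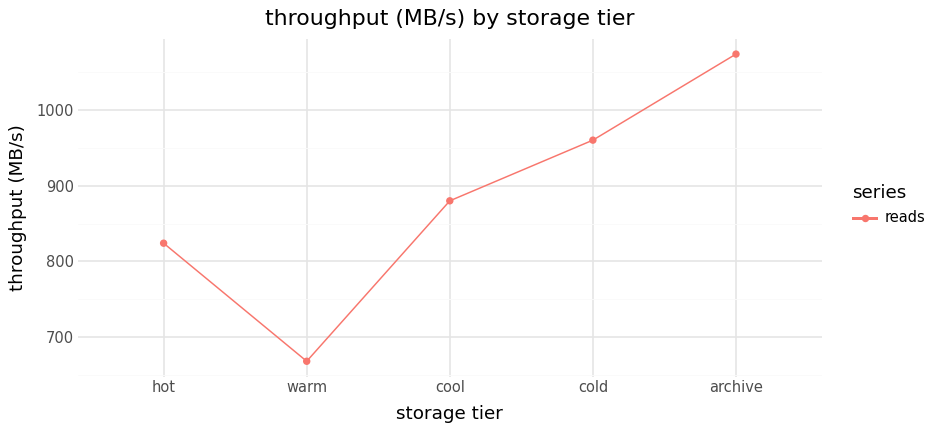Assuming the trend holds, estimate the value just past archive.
Last three: 900, 950, 1050 → slope ≈ 75/step → next ≈ 1125.

≈ 1125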